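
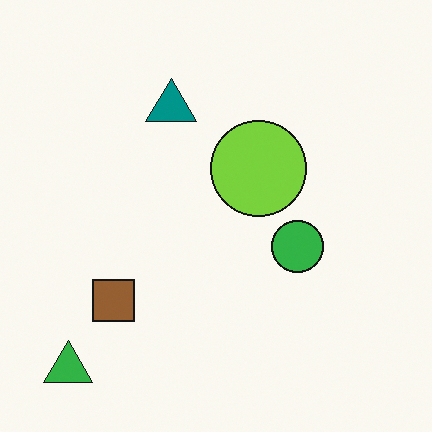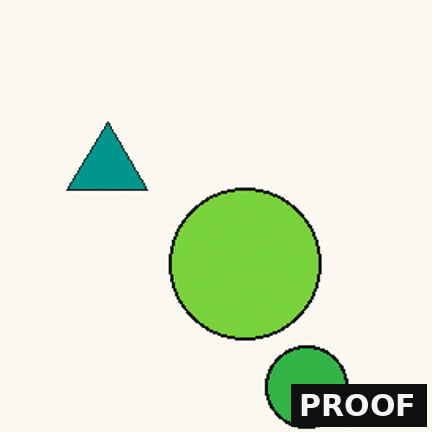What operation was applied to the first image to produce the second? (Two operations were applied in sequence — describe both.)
It was cropped to a modestly smaller region and rescaled, then watermarked with the text "PROOF" in the lower-right corner.

The visible shapes are larger and the field of view is narrower; shapes near the original edges may be partly or wholly outside the frame — a crop-and-rescale. A dark label reading "PROOF" appears in the lower-right corner.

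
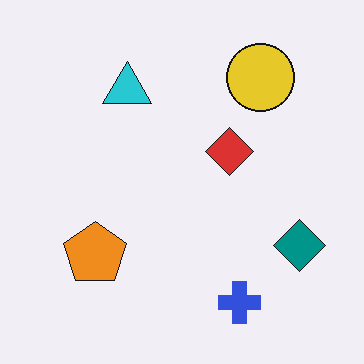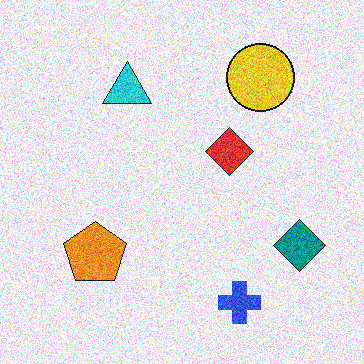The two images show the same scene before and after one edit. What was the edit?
This is the original image degraded with strong gaussian noise.

Random speckle covers the whole image, including the flat background.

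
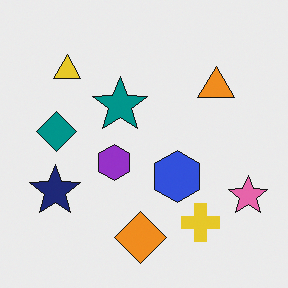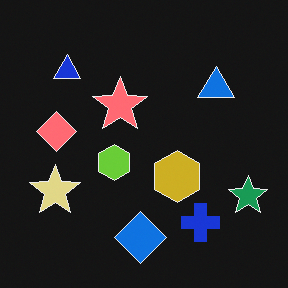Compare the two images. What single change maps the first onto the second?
It was color-inverted (negative).

The light background has become dark and every shape's color is its complement — a photographic negative.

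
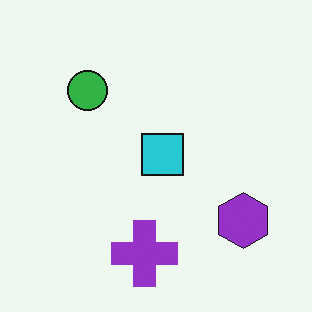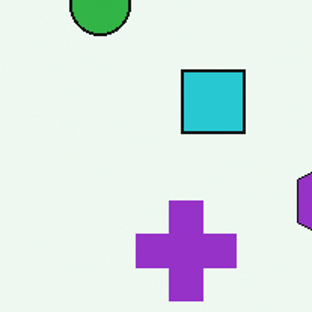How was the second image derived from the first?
It was cropped to a modestly smaller region and rescaled.

The visible shapes are larger and the field of view is narrower; shapes near the original edges may be partly or wholly outside the frame — a crop-and-rescale.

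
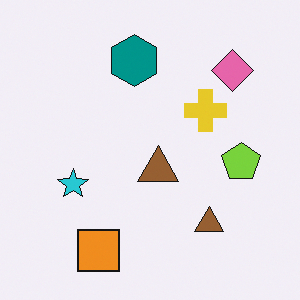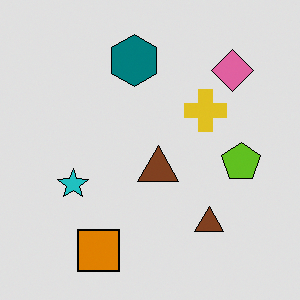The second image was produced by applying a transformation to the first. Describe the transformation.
It was posterized to a reduced palette.

Each flat color has snapped to a coarser quantized level — most visibly, the near-white background has dropped to a flat grey.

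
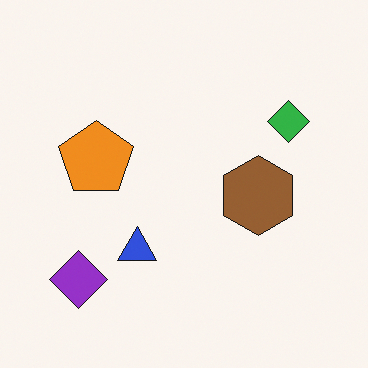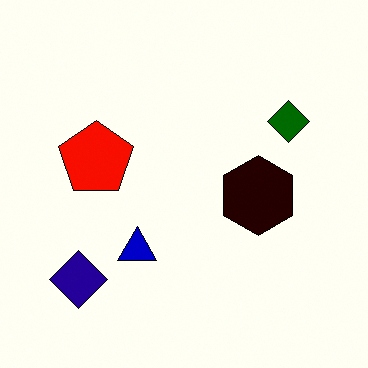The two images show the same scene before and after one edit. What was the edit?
Boosted in contrast.

Tones are pushed away from mid-grey across the whole image — a global contrast change.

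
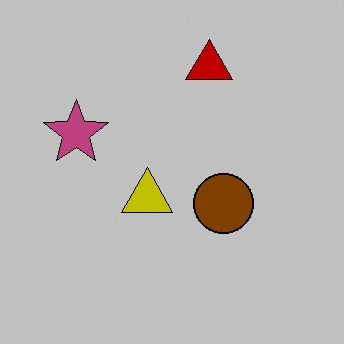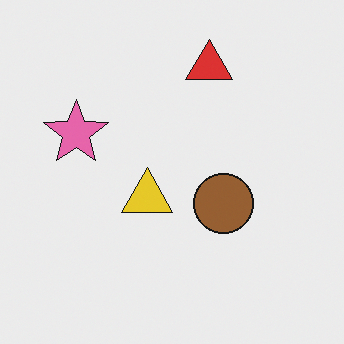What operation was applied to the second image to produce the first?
The transformation is: aggressively posterized.

Each flat color has snapped to a coarser quantized level — most visibly, the near-white background has dropped to a flat grey.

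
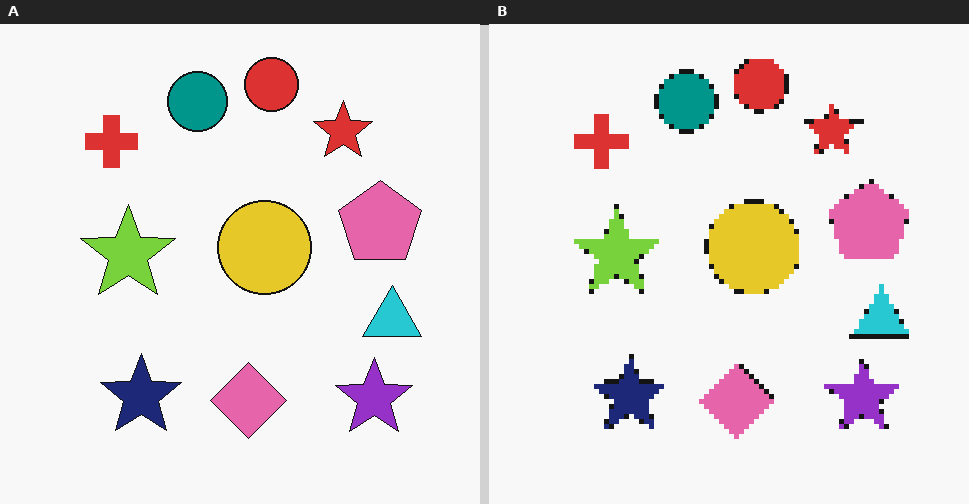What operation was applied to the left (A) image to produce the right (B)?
Lightly pixelated (a mild mosaic effect).

Shapes are reduced to large square blocks; fine edges and outlines are lost — a downscale-then-upscale (mosaic) effect.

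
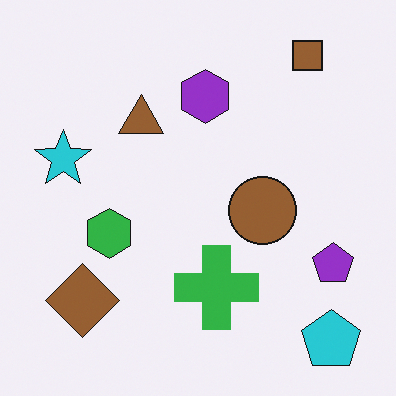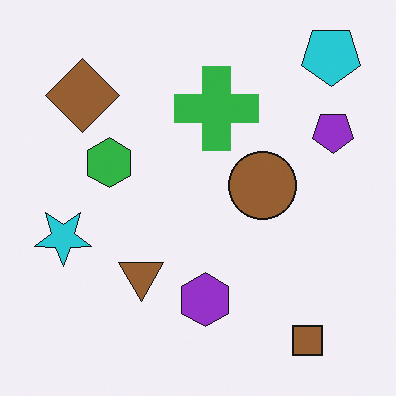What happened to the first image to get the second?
The second image is the first flipped vertically (top ↔ bottom).

The brown square is in the top-right of the first image and the bottom-right of the second — shapes on opposite sides of the horizontal midline have swapped in a mirror flip.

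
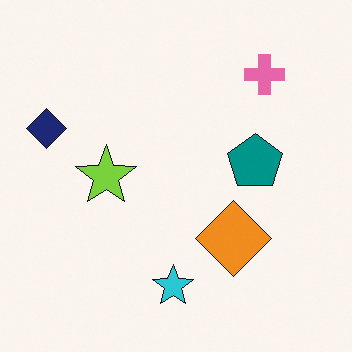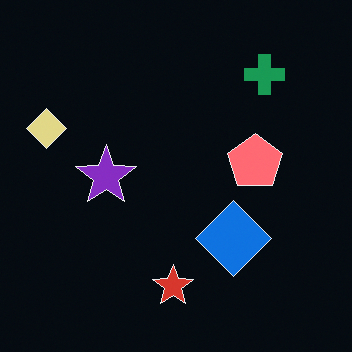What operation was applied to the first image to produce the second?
The transformation is: color-inverted (negative).

The light background has become dark and every shape's color is its complement — a photographic negative.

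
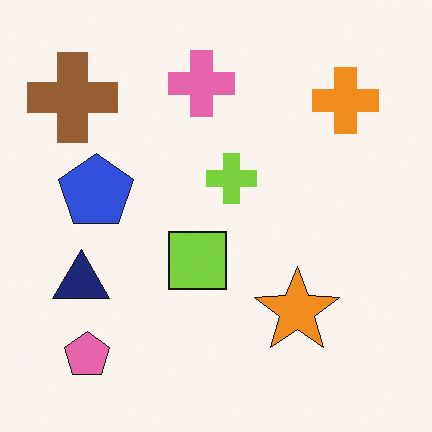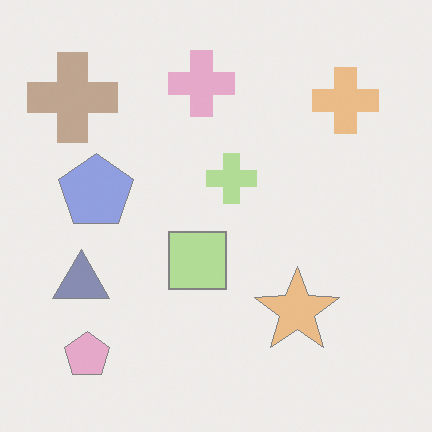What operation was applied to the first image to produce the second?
Given much lower contrast.

Tones are pushed toward mid-grey across the whole image — a global contrast change.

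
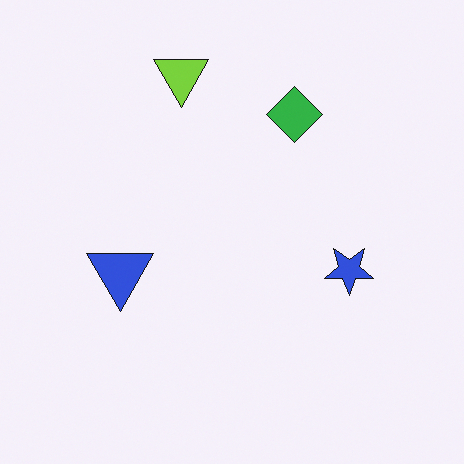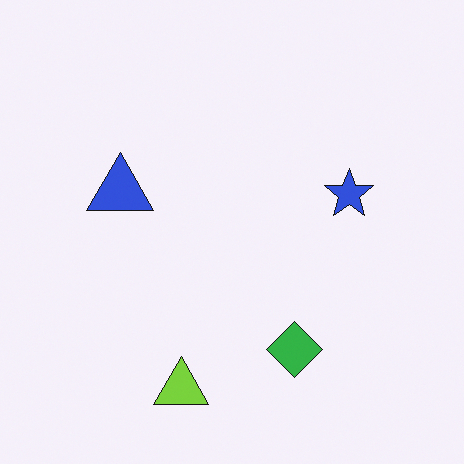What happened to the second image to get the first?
This is the original image flipped vertically (top ↔ bottom).

The lime triangle is in the bottom of the second image and the top of the first — shapes on opposite sides of the horizontal midline have swapped in a mirror flip.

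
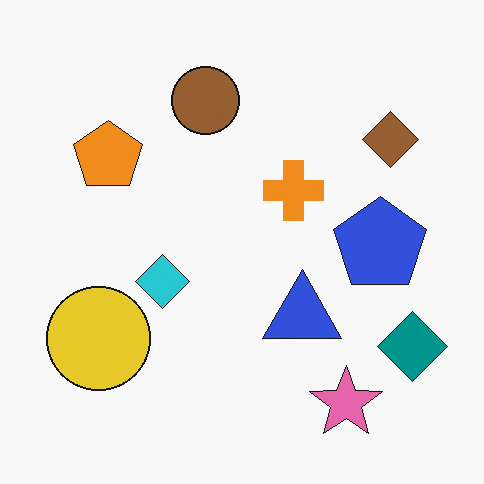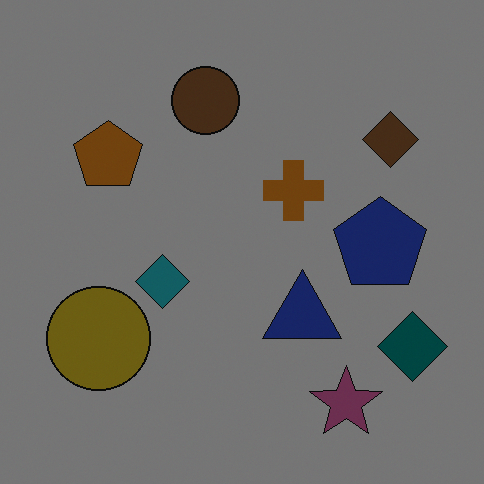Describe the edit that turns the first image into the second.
The transformation is: darkened a lot.

Every pixel — background and shapes alike — is uniformly darkened.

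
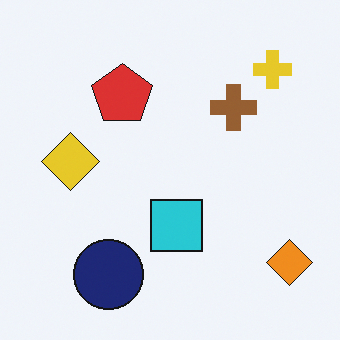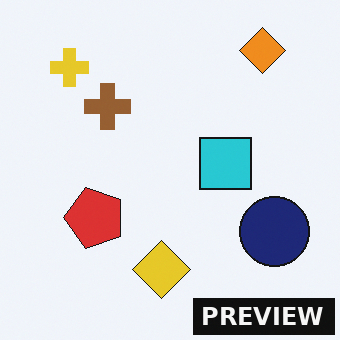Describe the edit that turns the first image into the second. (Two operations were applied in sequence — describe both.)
This is the original image rotated 90° counter-clockwise, then watermarked with the text "PREVIEW" in the lower-right corner.

The orange diamond sits in the bottom-right of the first image and the top-right of the second — consistent with a whole-image 90° counter-clockwise rotation. A dark label reading "PREVIEW" appears in the lower-right corner.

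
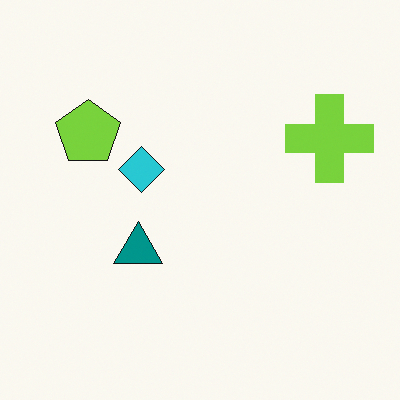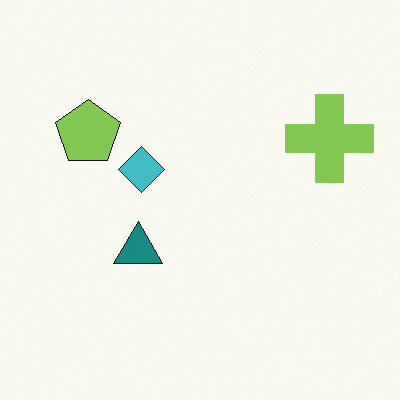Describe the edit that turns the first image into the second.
The image was slightly desaturated.

All colors are more muted and greyish — a global saturation change.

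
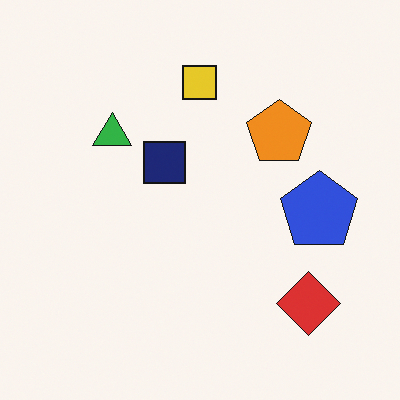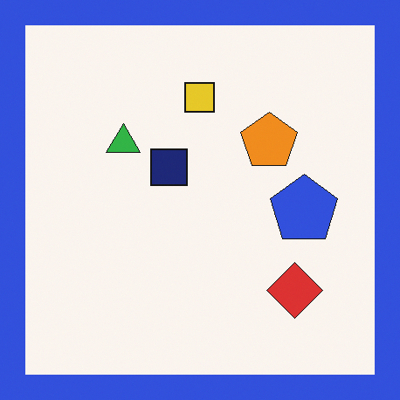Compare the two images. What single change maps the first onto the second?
The transformation is: framed with a blue border.

A solid blue frame runs around the edge of the second image, with the content slightly shrunk inside it.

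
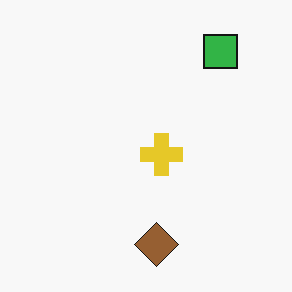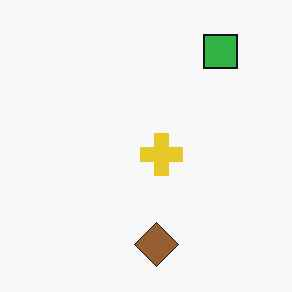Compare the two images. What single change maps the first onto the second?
The second image is the first given moderate JPEG compression.

Blocky 8×8 compression artifacts appear around shape edges and the flat background shows ringing — characteristic JPEG degradation.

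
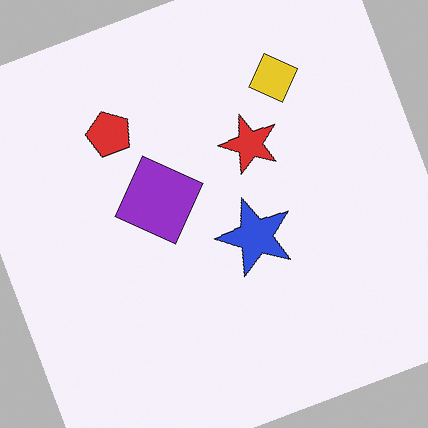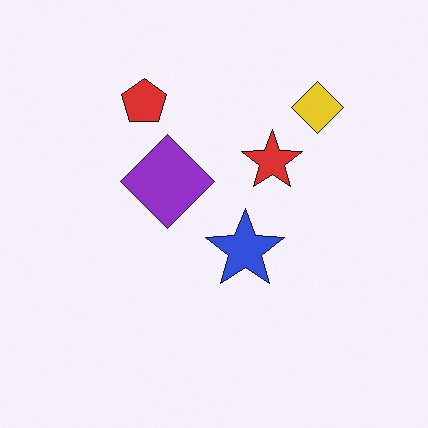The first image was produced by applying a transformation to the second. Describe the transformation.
The transformation is: rotated counter-clockwise by a clearly visible amount.

Every shape is tilted by the same angle and the image corners show triangular fill wedges — a whole-image rotation by a non-right angle.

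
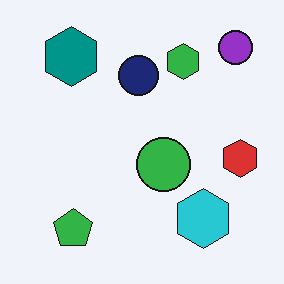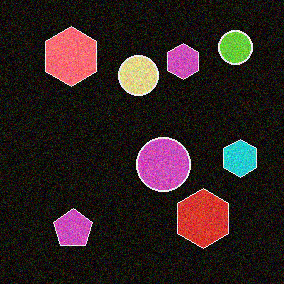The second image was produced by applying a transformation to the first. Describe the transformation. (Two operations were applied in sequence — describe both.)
Degraded with moderate additive noise, then color-inverted (negative).

Random speckle covers the whole image, including the flat background. The light background has become dark and every shape's color is its complement — a photographic negative.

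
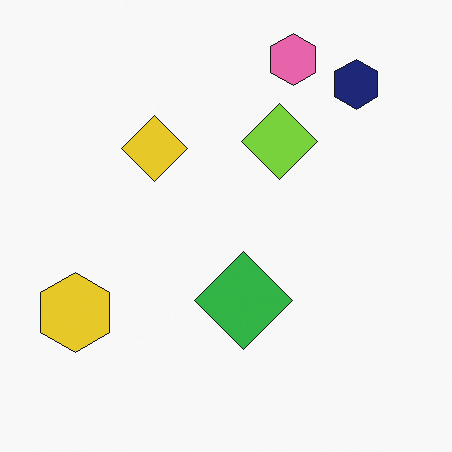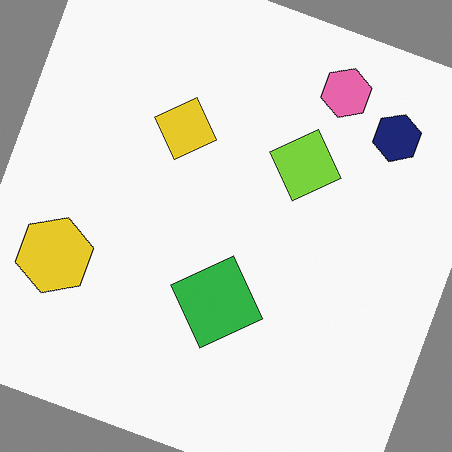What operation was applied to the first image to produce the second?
This is the original image rotated clockwise by a clearly visible amount.

Every shape is tilted by the same angle and the image corners show triangular fill wedges — a whole-image rotation by a non-right angle.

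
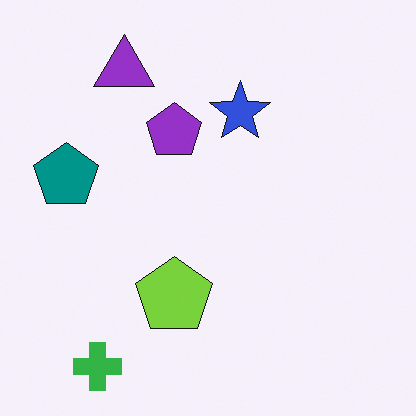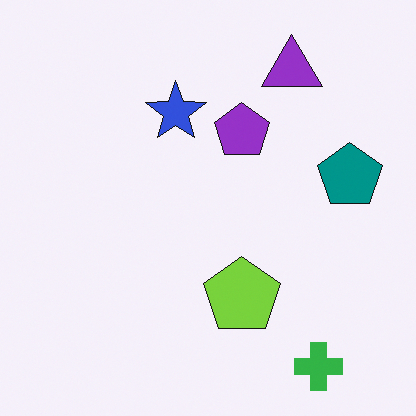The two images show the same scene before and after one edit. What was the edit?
It was flipped horizontally (left ↔ right).

The teal pentagon is in the left of the first image and the right of the second — shapes on opposite sides of the vertical midline have swapped in a mirror flip.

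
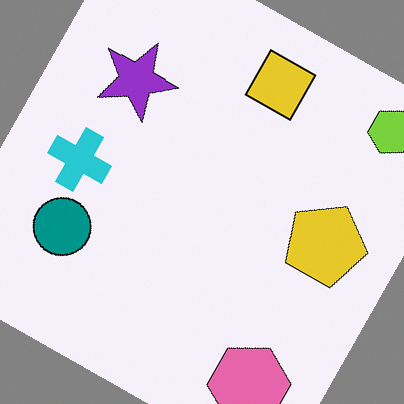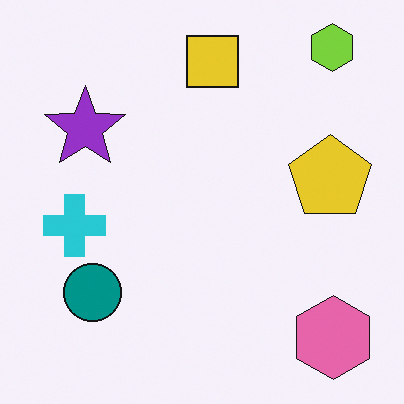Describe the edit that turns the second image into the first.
The first image is the second rotated clockwise by a clearly visible amount.

Every shape is tilted by the same angle and the image corners show triangular fill wedges — a whole-image rotation by a non-right angle.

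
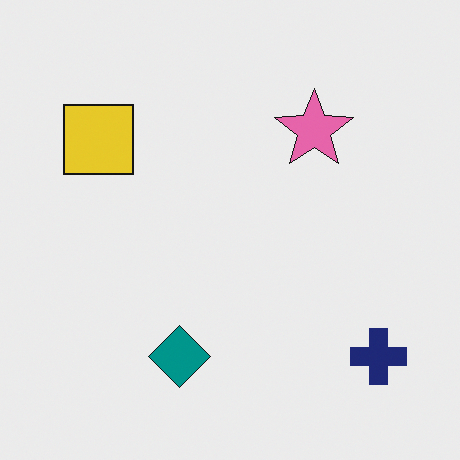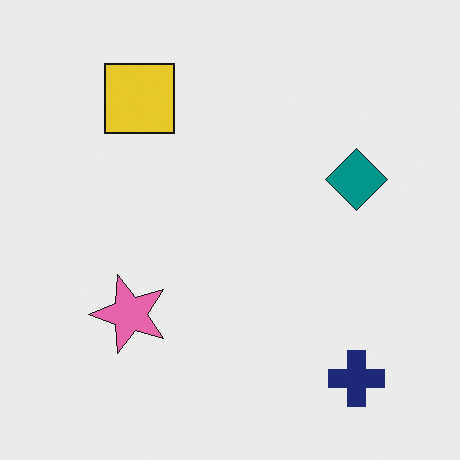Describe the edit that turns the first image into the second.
Transposed (reflected across the top-left ↔ bottom-right diagonal).

Shapes have swapped their row and column positions — what was in the top-right is now in the bottom-left — a diagonal reflection.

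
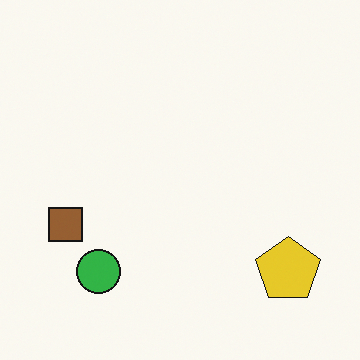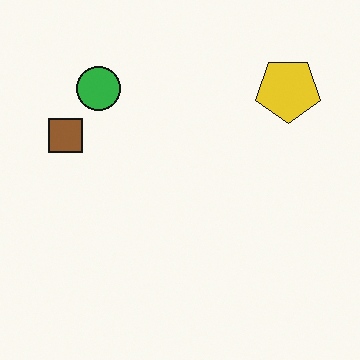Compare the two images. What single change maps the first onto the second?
Flipped vertically (top ↔ bottom).

The green circle is in the bottom-left of the first image and the top-left of the second — shapes on opposite sides of the horizontal midline have swapped in a mirror flip.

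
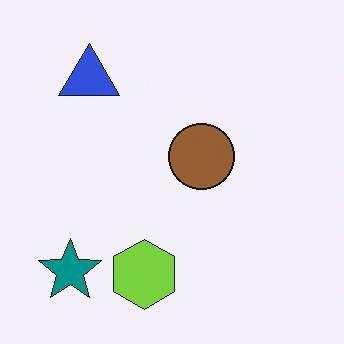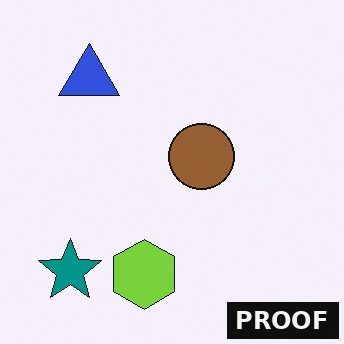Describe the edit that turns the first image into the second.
The transformation is: watermarked with the text "PROOF" in the lower-right corner.

A dark label reading "PROOF" appears in the lower-right corner.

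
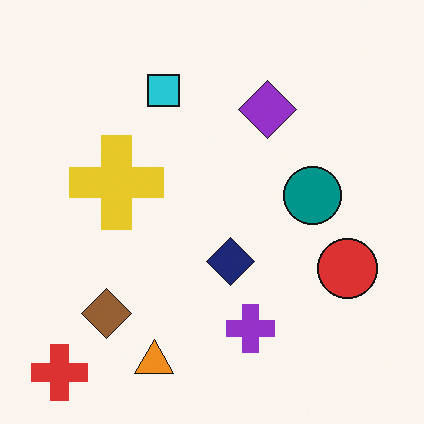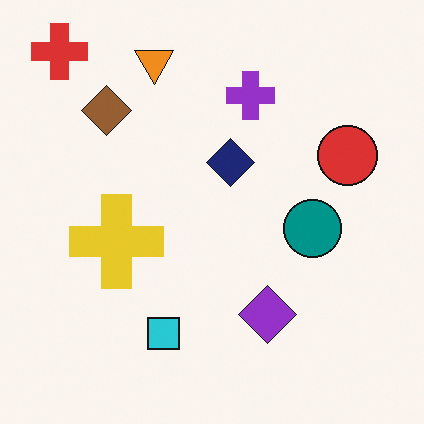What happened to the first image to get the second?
This is the original image flipped vertically (top ↔ bottom).

The red cross is in the bottom-left of the first image and the top-left of the second — shapes on opposite sides of the horizontal midline have swapped in a mirror flip.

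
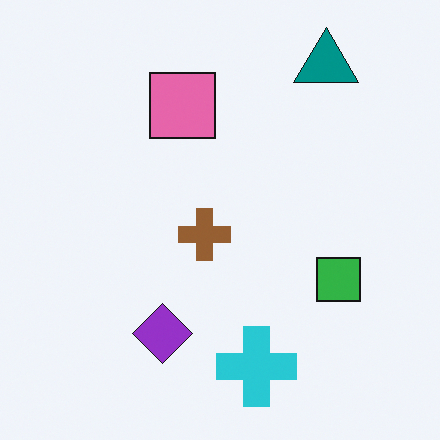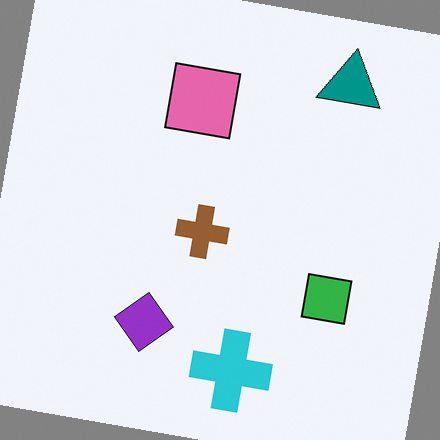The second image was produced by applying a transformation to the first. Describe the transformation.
Rotated clockwise by a small amount.

Every shape is tilted by the same angle and the image corners show triangular fill wedges — a whole-image rotation by a non-right angle.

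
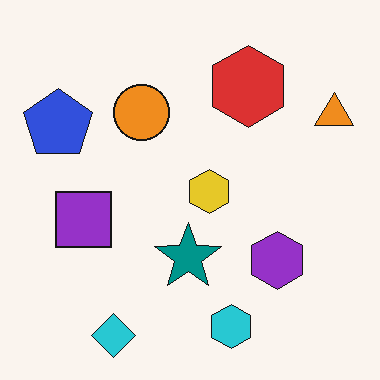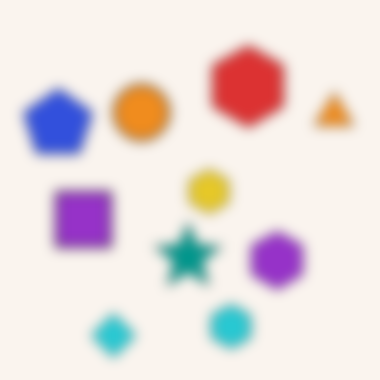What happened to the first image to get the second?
The transformation is: heavily blurred.

Shape edges and outlines are uniformly softened across the whole image.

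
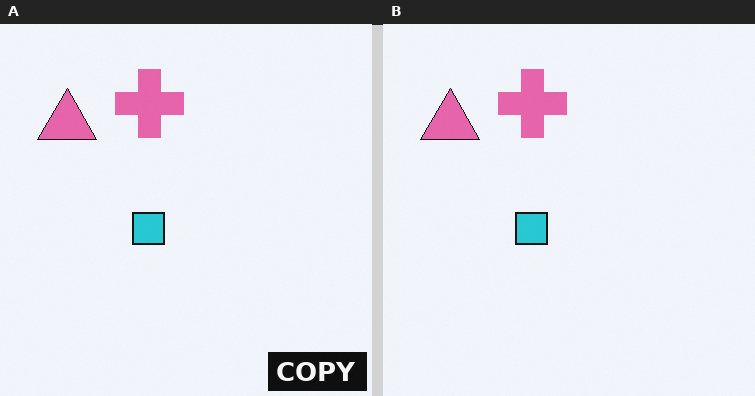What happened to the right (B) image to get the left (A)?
The left (A) image is the right (B) watermarked with the text "COPY" in the lower-right corner.

A dark label reading "COPY" appears in the lower-right corner.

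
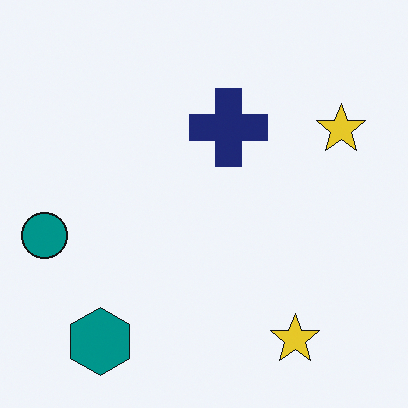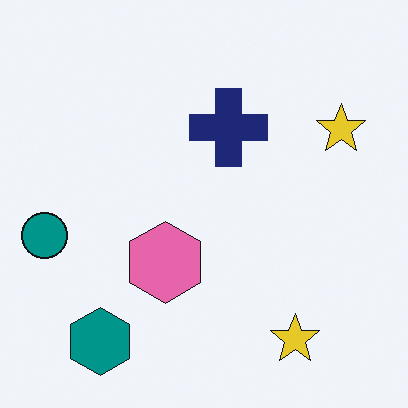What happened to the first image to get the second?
Overlaid with an additional pink hexagon.

A pink hexagon appears in the second image that is absent from the first.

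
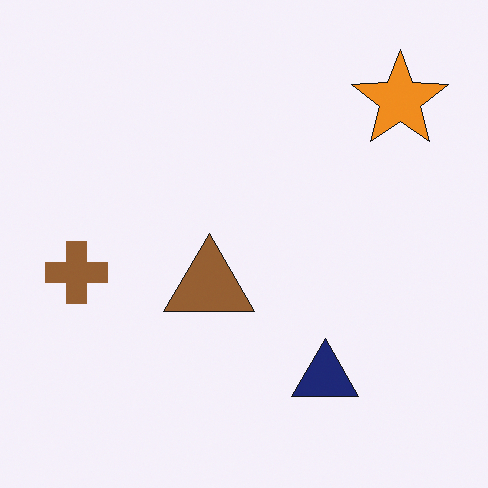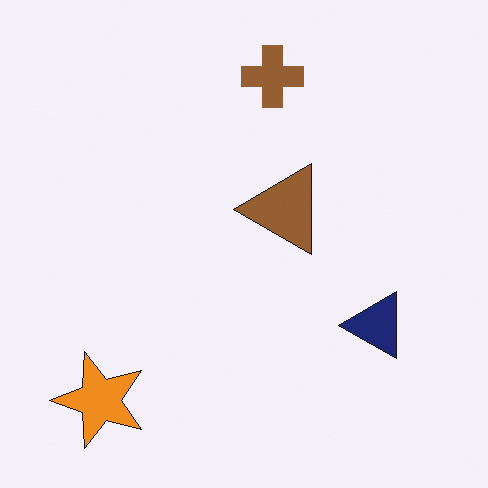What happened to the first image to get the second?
The second image is the first transposed (reflected across the top-left ↔ bottom-right diagonal).

Shapes have swapped their row and column positions — what was in the top-right is now in the bottom-left — a diagonal reflection.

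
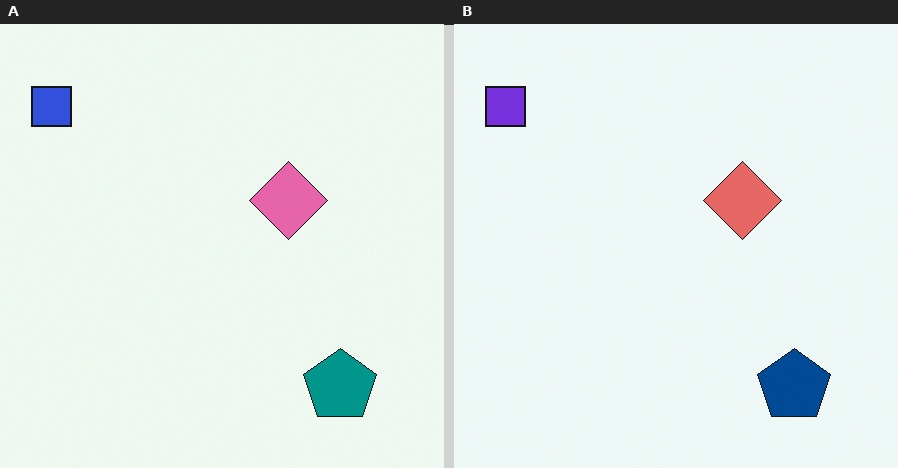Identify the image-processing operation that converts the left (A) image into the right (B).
The image was hue-shifted slightly.

Every shape's color has rotated by the same amount around the hue wheel — a uniform hue shift.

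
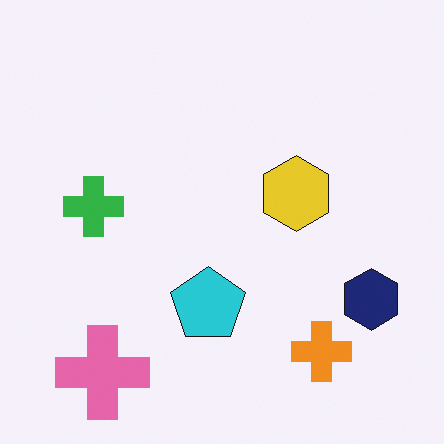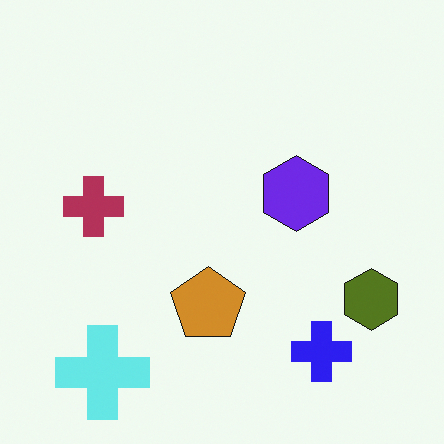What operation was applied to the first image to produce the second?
The transformation is: hue-shifted through roughly half the color wheel.

Every shape's color has rotated by the same amount around the hue wheel — a uniform hue shift.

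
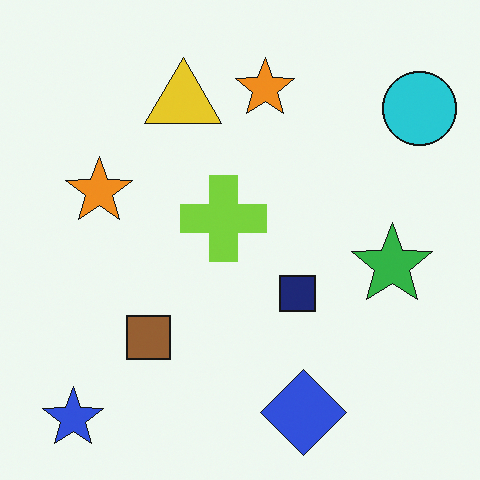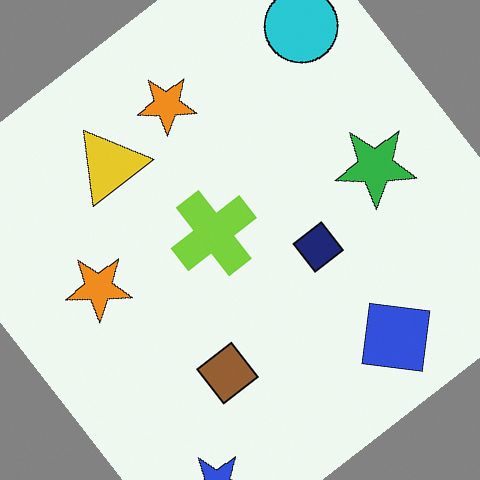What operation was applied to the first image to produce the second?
This is the original image rotated counter-clockwise by a large amount — several tens of degrees.

Every shape is tilted by the same angle and the image corners show triangular fill wedges — a whole-image rotation by a non-right angle.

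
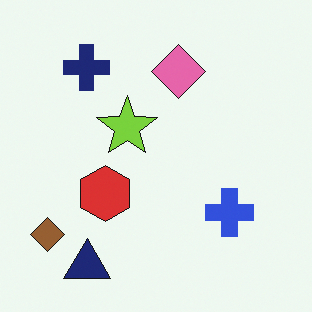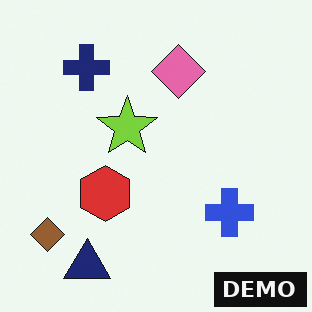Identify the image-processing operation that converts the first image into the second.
The image was watermarked with the text "DEMO" in the lower-right corner.

A dark label reading "DEMO" appears in the lower-right corner.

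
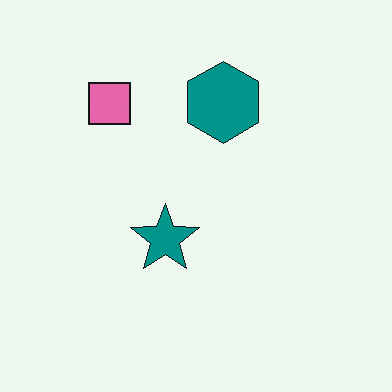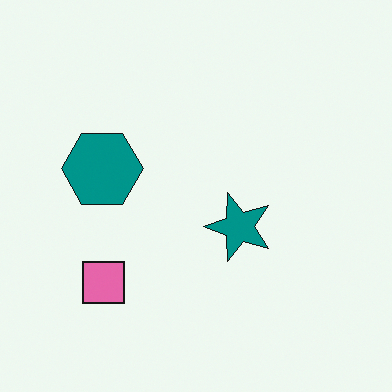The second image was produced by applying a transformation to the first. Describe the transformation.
The transformation is: rotated 90° counter-clockwise.

The pink square sits in the top-left of the first image and the bottom-left of the second — consistent with a whole-image 90° counter-clockwise rotation.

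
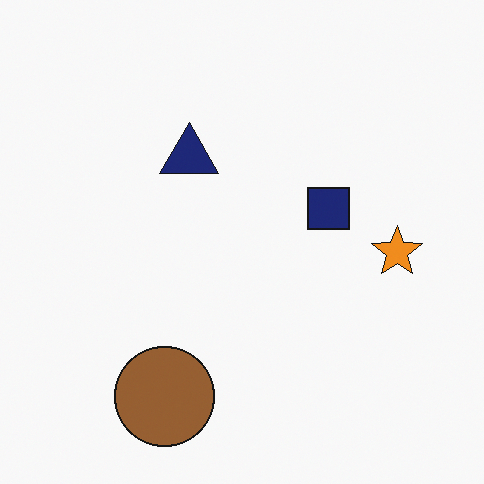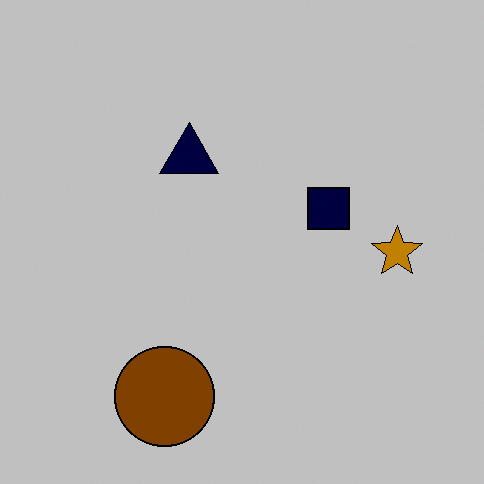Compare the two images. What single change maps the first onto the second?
The transformation is: heavily posterized to just a handful of flat colors.

Each flat color has snapped to a coarser quantized level — most visibly, the near-white background has dropped to a flat grey.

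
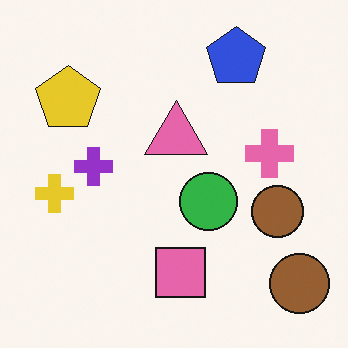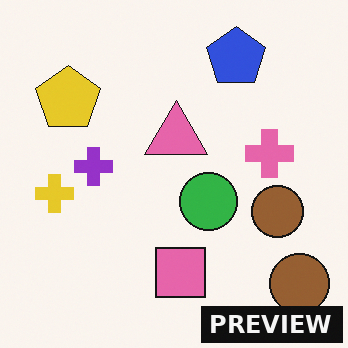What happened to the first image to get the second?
Watermarked with the text "PREVIEW" in the lower-right corner.

A dark label reading "PREVIEW" appears in the lower-right corner.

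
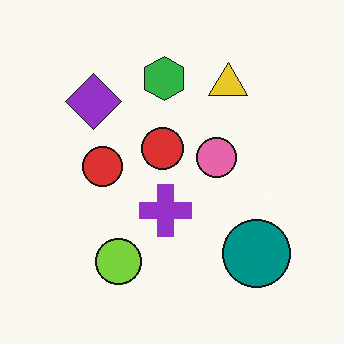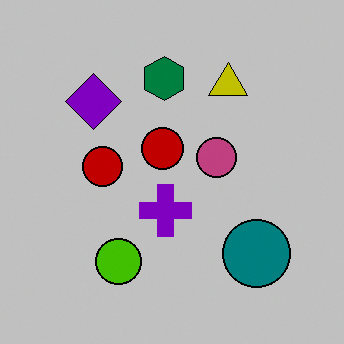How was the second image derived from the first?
The transformation is: aggressively posterized.

Each flat color has snapped to a coarser quantized level — most visibly, the near-white background has dropped to a flat grey.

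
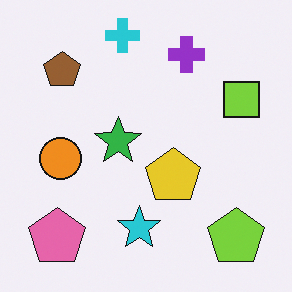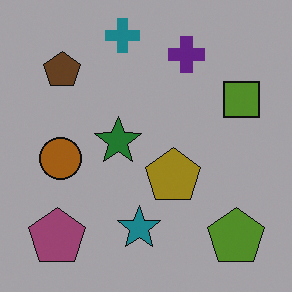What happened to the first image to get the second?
The image was noticeably darkened.

Every pixel — background and shapes alike — is uniformly darkened.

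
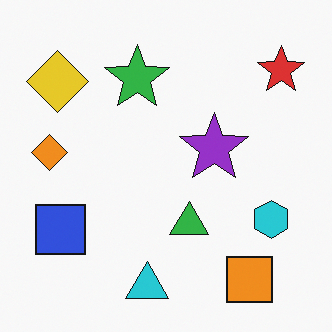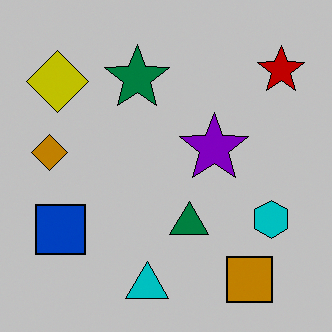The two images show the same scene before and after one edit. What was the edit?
The image was heavily posterized to just a handful of flat colors.

Each flat color has snapped to a coarser quantized level — most visibly, the near-white background has dropped to a flat grey.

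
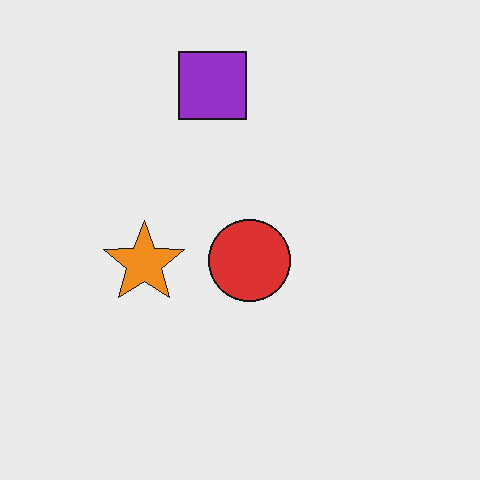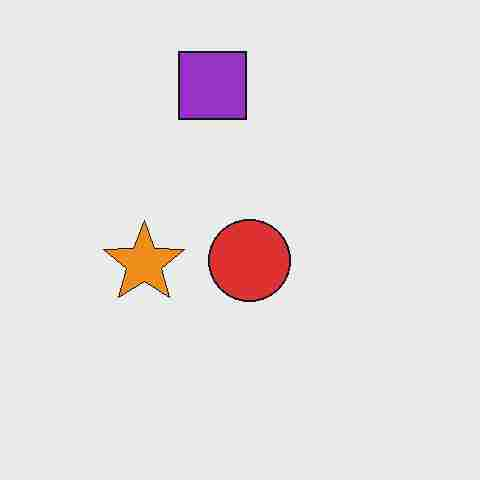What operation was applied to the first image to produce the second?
The transformation is: heavily JPEG-compressed with obvious blocking artifacts.

Blocky 8×8 compression artifacts appear around shape edges and the flat background shows ringing — characteristic JPEG degradation.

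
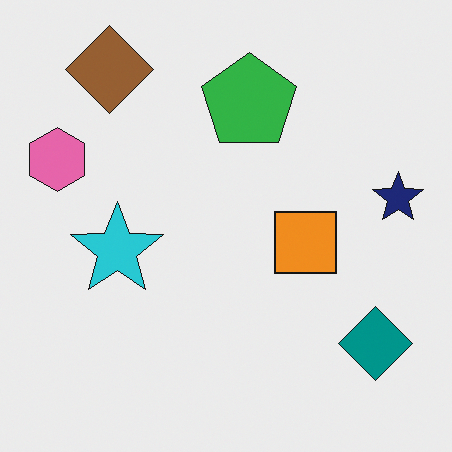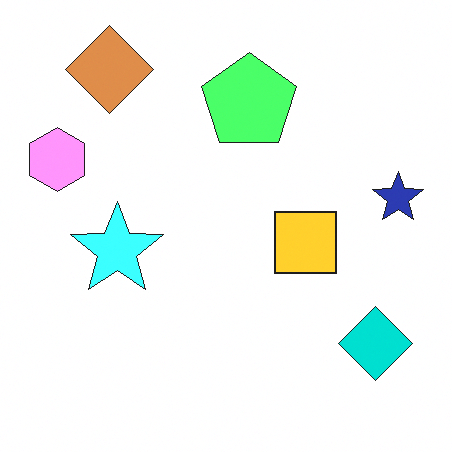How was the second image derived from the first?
The transformation is: noticeably brightened.

Every pixel — background and shapes alike — is uniformly brightened.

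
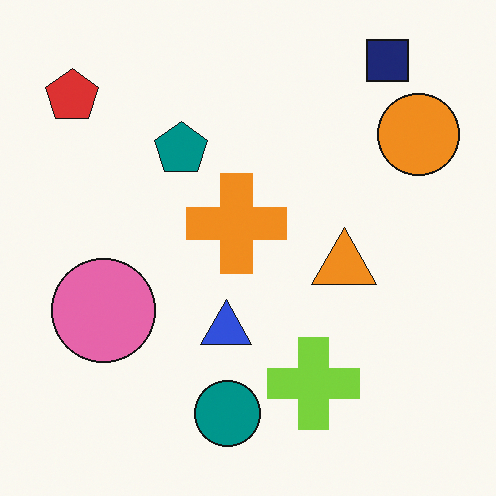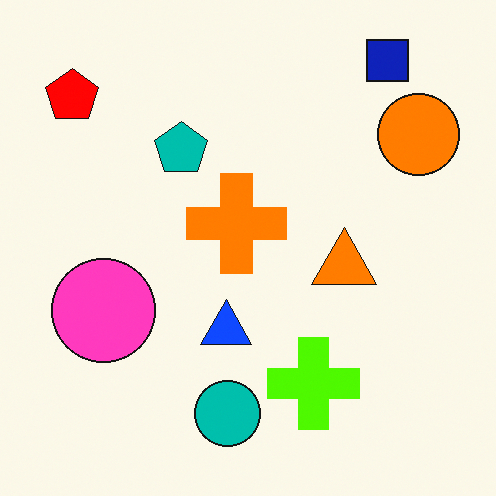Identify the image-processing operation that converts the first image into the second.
It was made much more vivid (saturation change).

All colors are more vivid — a global saturation change.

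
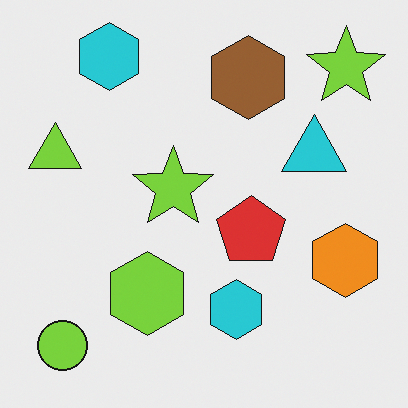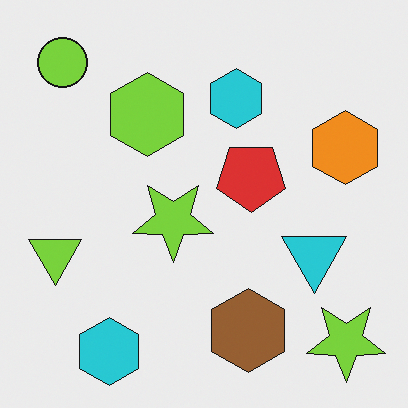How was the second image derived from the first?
The transformation is: flipped vertically (top ↔ bottom).

The lime circle is in the bottom-left of the first image and the top-left of the second — shapes on opposite sides of the horizontal midline have swapped in a mirror flip.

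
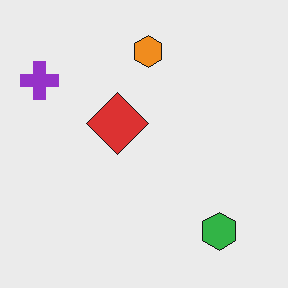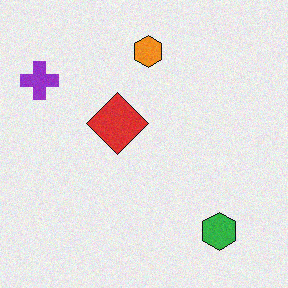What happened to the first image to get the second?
The transformation is: degraded with light additive noise.

Random speckle covers the whole image, including the flat background.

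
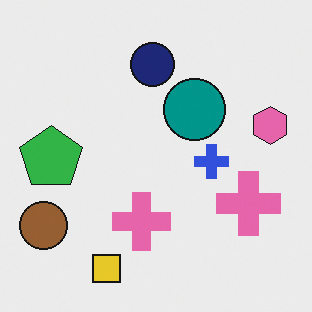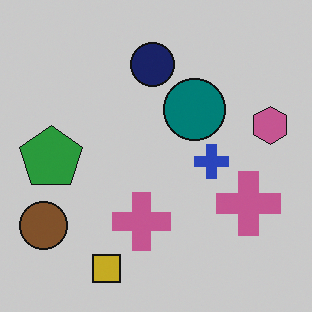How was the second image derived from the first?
The second image is the first darkened a little.

Every pixel — background and shapes alike — is uniformly darkened.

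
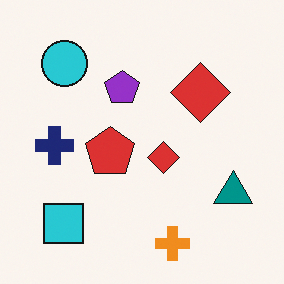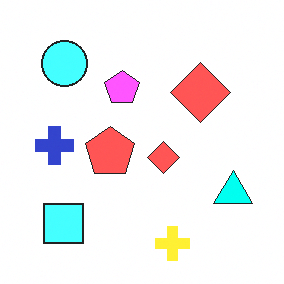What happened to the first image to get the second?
The image was substantially brightened.

Every pixel — background and shapes alike — is uniformly brightened.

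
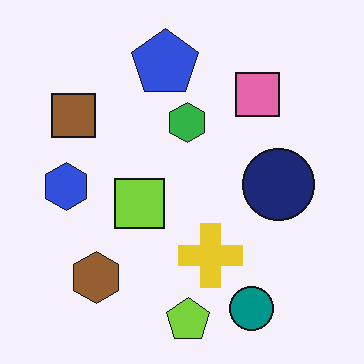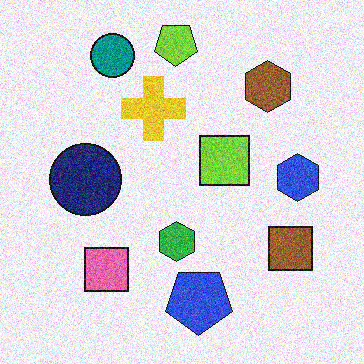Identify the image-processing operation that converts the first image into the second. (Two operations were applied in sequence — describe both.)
The transformation is: rotated 180°, then degraded with visible gaussian noise.

The teal circle sits in the bottom-right of the first image and the top-left of the second — consistent with a whole-image 180° rotation. Random speckle covers the whole image, including the flat background.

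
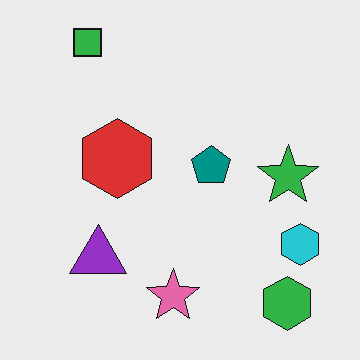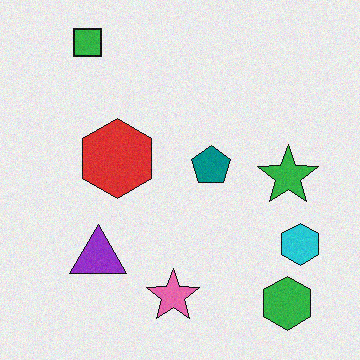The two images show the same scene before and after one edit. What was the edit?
This is the original image degraded with subtle gaussian noise.

Random speckle covers the whole image, including the flat background.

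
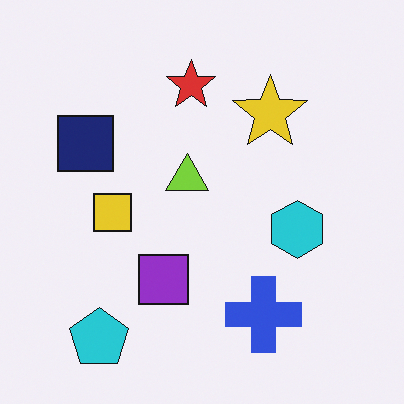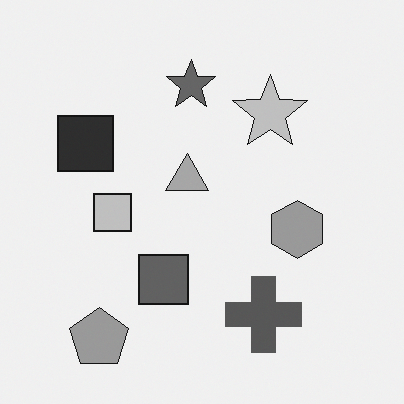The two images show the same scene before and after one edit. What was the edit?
The transformation is: converted to grayscale.

All color is removed — every shape is now a shade of grey.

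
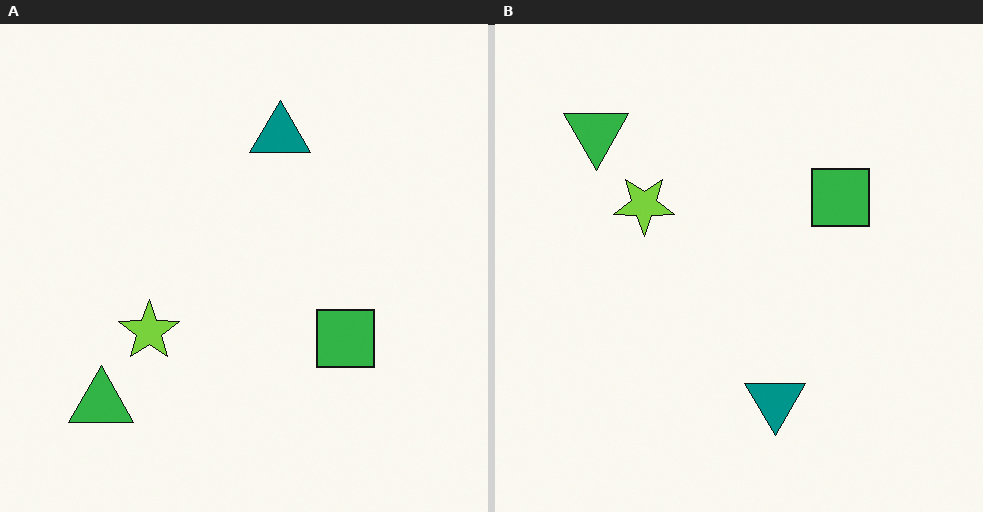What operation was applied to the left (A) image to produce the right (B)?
It was flipped vertically (top ↔ bottom).

The green triangle is in the bottom-left of the left (A) image and the top-left of the right (B) — shapes on opposite sides of the horizontal midline have swapped in a mirror flip.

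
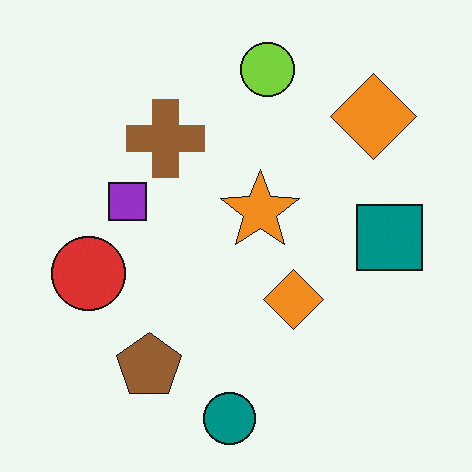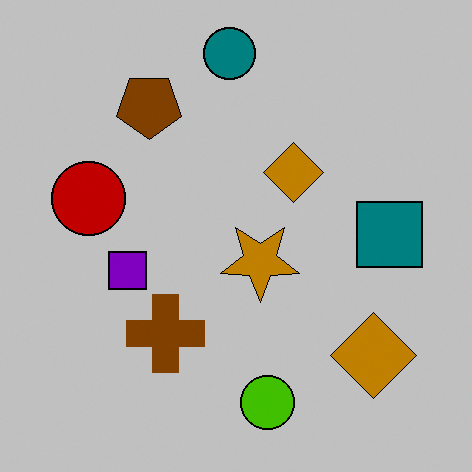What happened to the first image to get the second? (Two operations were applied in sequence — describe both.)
It was flipped vertically (top ↔ bottom), then aggressively posterized.

The teal circle is in the bottom of the first image and the top of the second — shapes on opposite sides of the horizontal midline have swapped in a mirror flip. Each flat color has snapped to a coarser quantized level — most visibly, the near-white background has dropped to a flat grey.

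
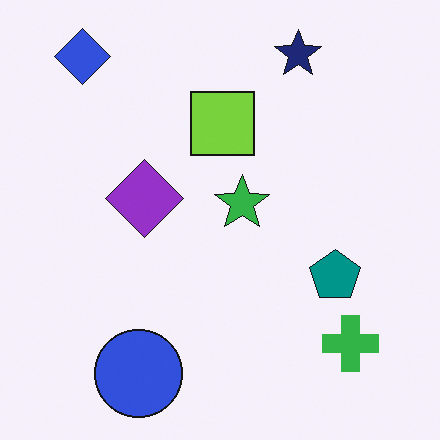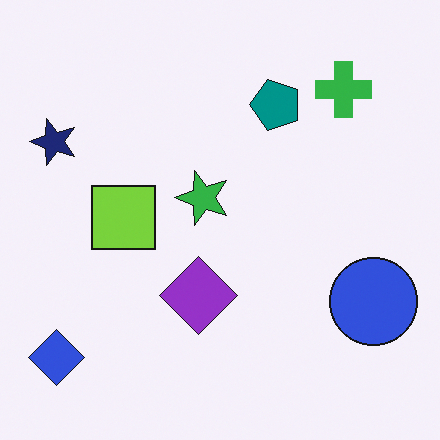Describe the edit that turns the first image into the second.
Rotated 90° counter-clockwise.

The blue diamond sits in the top-left of the first image and the bottom-left of the second — consistent with a whole-image 90° counter-clockwise rotation.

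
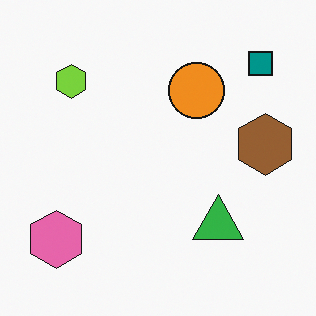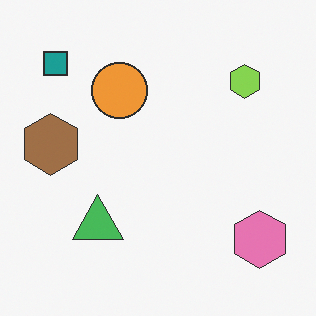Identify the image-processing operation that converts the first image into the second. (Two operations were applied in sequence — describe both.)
It was flipped horizontally (left ↔ right), then given slightly reduced contrast.

The brown hexagon is in the right of the first image and the left of the second — shapes on opposite sides of the vertical midline have swapped in a mirror flip. Tones are pushed toward mid-grey across the whole image — a global contrast change.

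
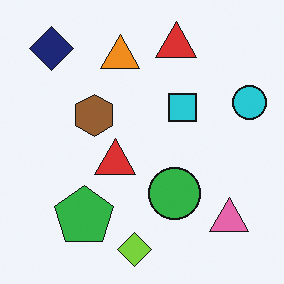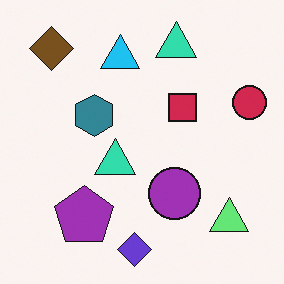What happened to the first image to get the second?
It was hue-shifted through roughly half the color wheel.

Every shape's color has rotated by the same amount around the hue wheel — a uniform hue shift.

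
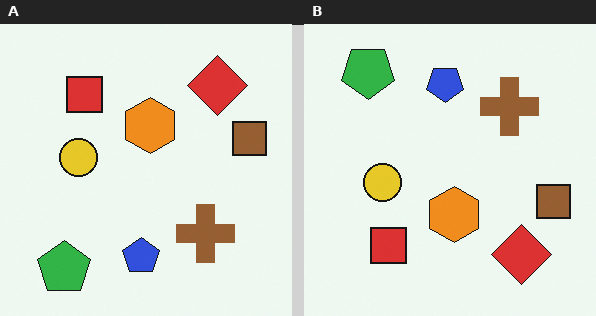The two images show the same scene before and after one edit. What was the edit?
The transformation is: flipped vertically (top ↔ bottom).

The green pentagon is in the bottom-left of the left (A) image and the top-left of the right (B) — shapes on opposite sides of the horizontal midline have swapped in a mirror flip.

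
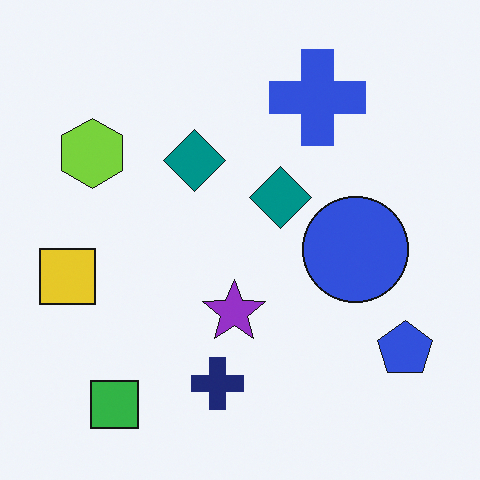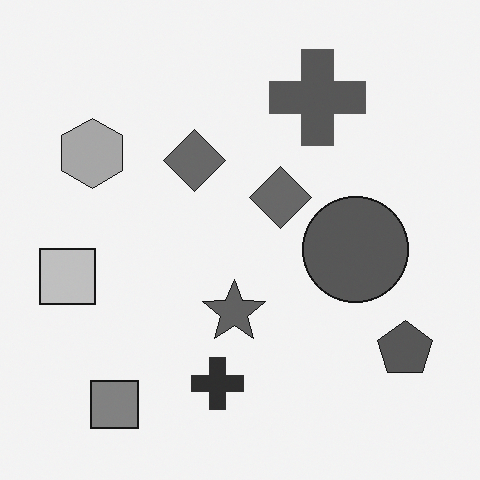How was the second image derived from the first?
This is the original image converted to grayscale.

All color is removed — every shape is now a shade of grey.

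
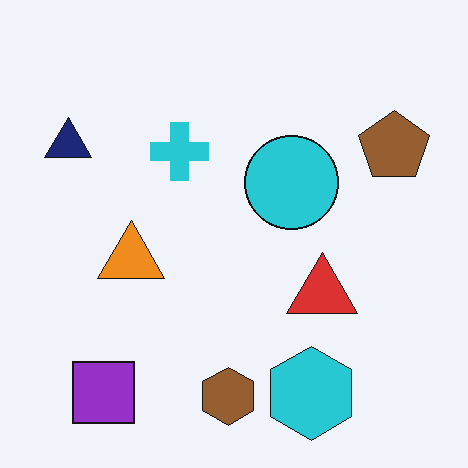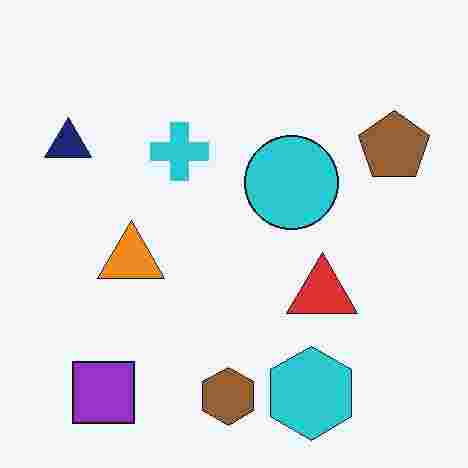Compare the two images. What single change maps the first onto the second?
It was degraded with heavy JPEG compression.

Blocky 8×8 compression artifacts appear around shape edges and the flat background shows ringing — characteristic JPEG degradation.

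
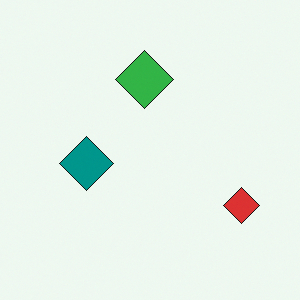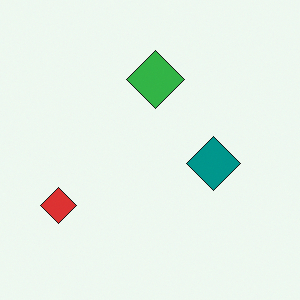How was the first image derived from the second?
The transformation is: flipped horizontally (left ↔ right).

The red diamond is in the bottom-left of the second image and the bottom-right of the first — shapes on opposite sides of the vertical midline have swapped in a mirror flip.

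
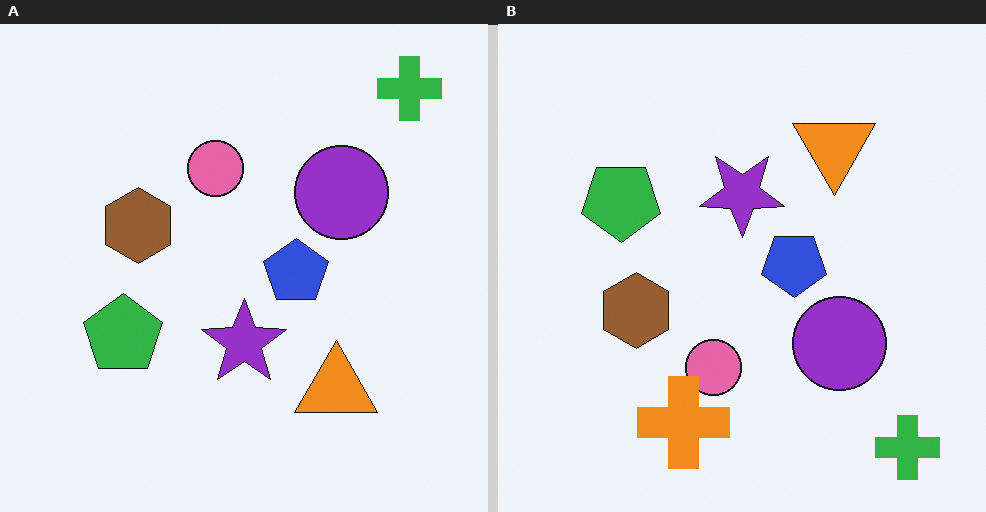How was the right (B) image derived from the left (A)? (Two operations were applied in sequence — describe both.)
Flipped vertically (top ↔ bottom), then overlaid with an additional orange cross.

The green cross is in the top-right of the left (A) image and the bottom-right of the right (B) — shapes on opposite sides of the horizontal midline have swapped in a mirror flip. An orange cross appears in the right (B) image that is absent from the left (A).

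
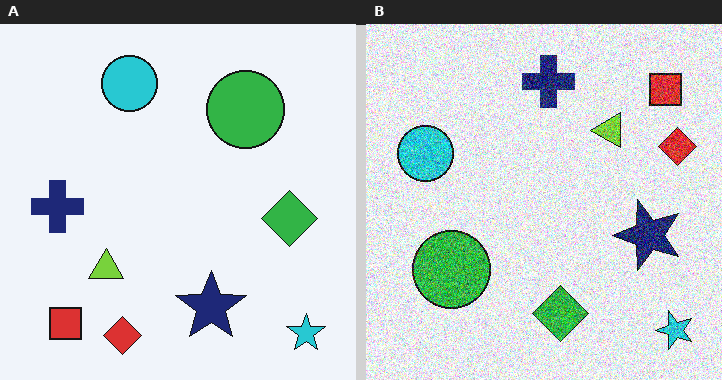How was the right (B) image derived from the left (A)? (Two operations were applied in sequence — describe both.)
The transformation is: degraded with heavy additive noise, then transposed (reflected across the top-left ↔ bottom-right diagonal).

Random speckle covers the whole image, including the flat background. Shapes have swapped their row and column positions — what was in the top-right is now in the bottom-left — a diagonal reflection.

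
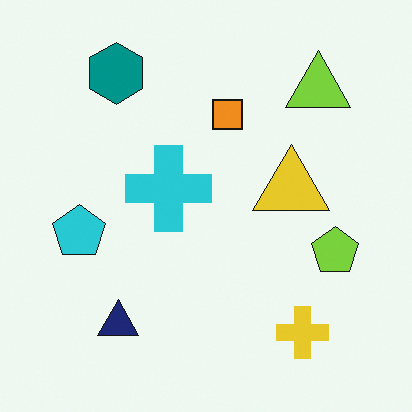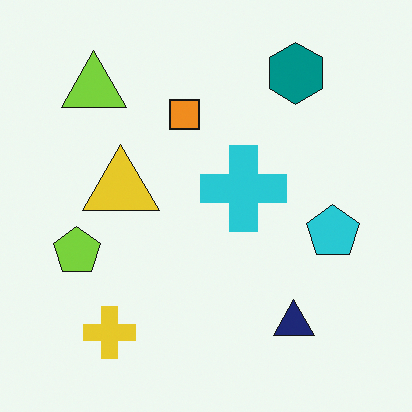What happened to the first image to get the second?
Flipped horizontally (left ↔ right).

The lime pentagon is in the right of the first image and the left of the second — shapes on opposite sides of the vertical midline have swapped in a mirror flip.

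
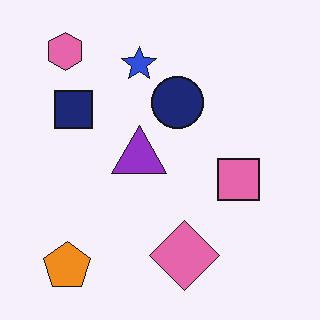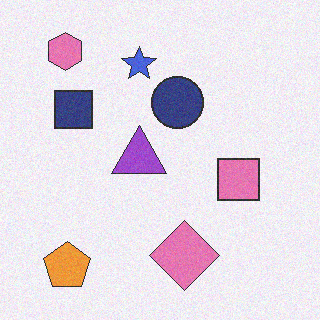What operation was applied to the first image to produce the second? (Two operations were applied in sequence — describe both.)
Given slightly reduced contrast, then degraded with subtle gaussian noise.

Tones are pushed toward mid-grey across the whole image — a global contrast change. Random speckle covers the whole image, including the flat background.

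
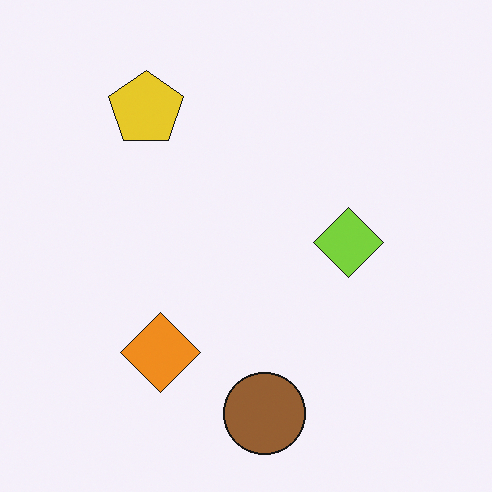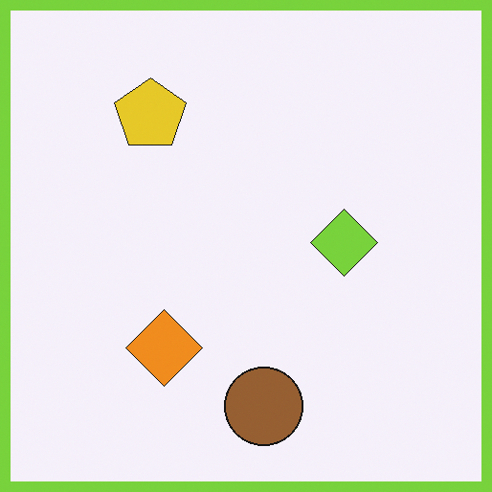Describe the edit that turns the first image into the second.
The image was framed with a lime border.

A solid lime frame runs around the edge of the second image, with the content slightly shrunk inside it.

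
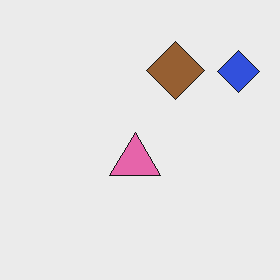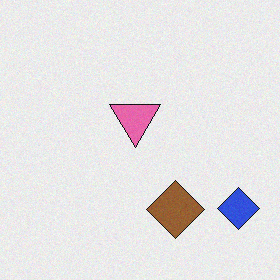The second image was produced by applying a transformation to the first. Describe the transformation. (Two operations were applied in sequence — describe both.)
The transformation is: degraded with light additive noise, then flipped vertically (top ↔ bottom).

Random speckle covers the whole image, including the flat background. The brown diamond is in the top of the first image and the bottom of the second — shapes on opposite sides of the horizontal midline have swapped in a mirror flip.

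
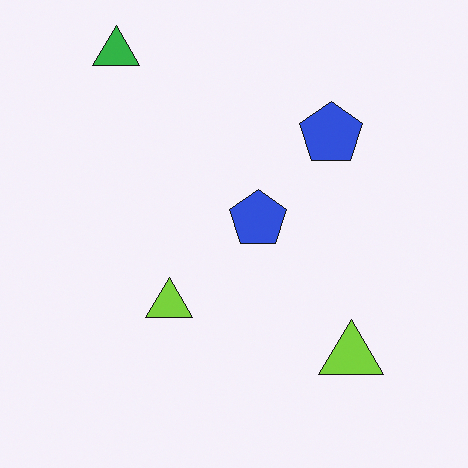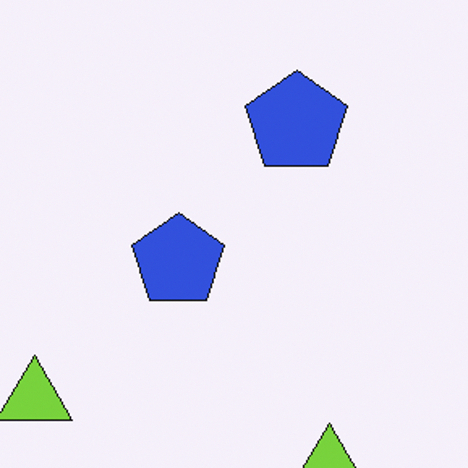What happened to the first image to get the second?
It was cropped to a noticeably smaller region and rescaled.

The visible shapes are larger and the field of view is narrower; shapes near the original edges may be partly or wholly outside the frame — a crop-and-rescale.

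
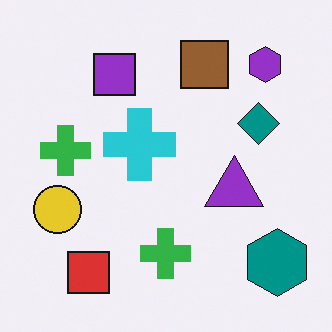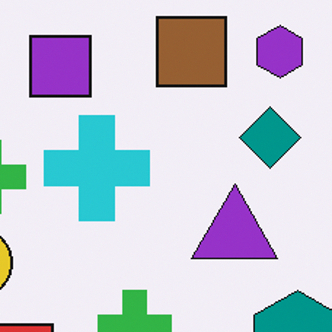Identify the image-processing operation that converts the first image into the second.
The image was cropped slightly and scaled back up.

The visible shapes are larger and the field of view is narrower; shapes near the original edges may be partly or wholly outside the frame — a crop-and-rescale.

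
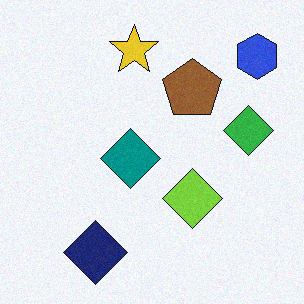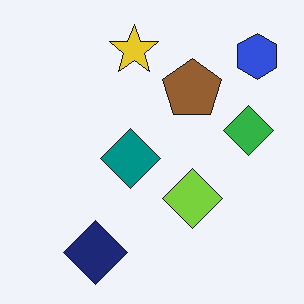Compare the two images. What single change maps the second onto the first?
It was degraded with subtle gaussian noise.

Random speckle covers the whole image, including the flat background.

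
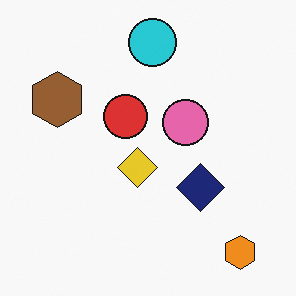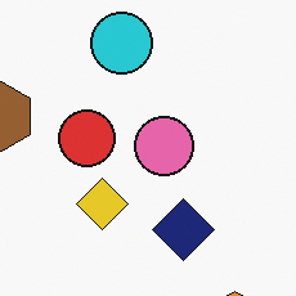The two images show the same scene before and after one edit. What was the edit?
Cropped to a modestly smaller region and rescaled.

The visible shapes are larger and the field of view is narrower; shapes near the original edges may be partly or wholly outside the frame — a crop-and-rescale.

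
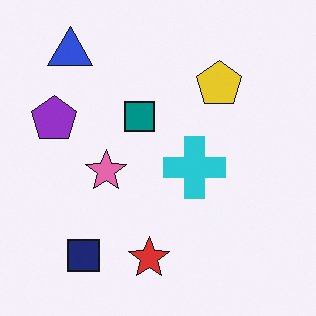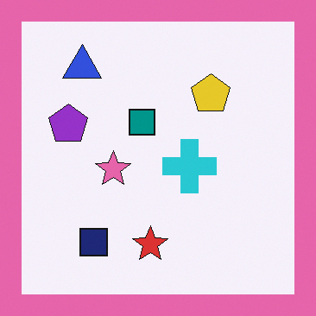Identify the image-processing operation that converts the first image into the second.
The second image is the first framed with a pink border.

A solid pink frame runs around the edge of the second image, with the content slightly shrunk inside it.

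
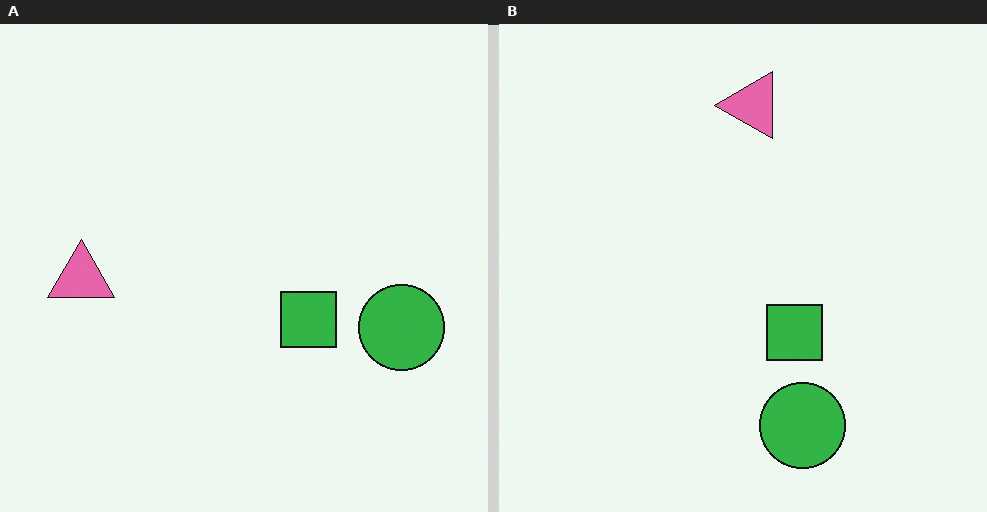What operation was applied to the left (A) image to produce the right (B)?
This is the original image transposed (reflected across the top-left ↔ bottom-right diagonal).

Shapes have swapped their row and column positions — what was in the top-right is now in the bottom-left — a diagonal reflection.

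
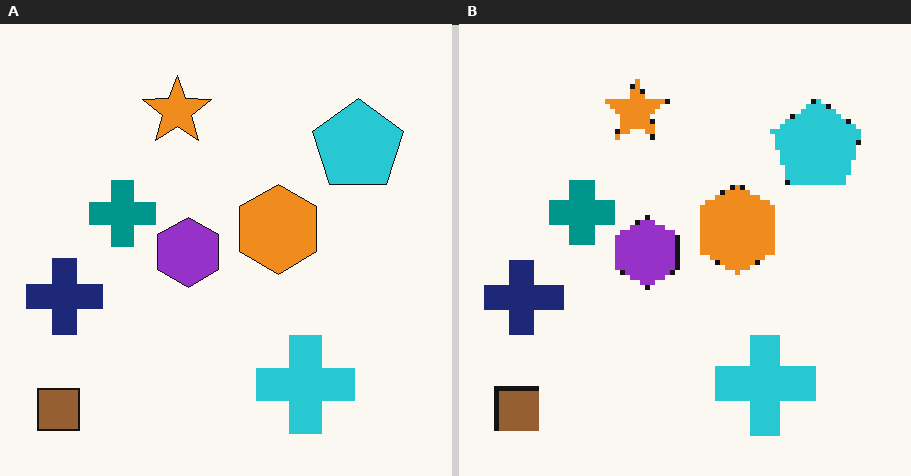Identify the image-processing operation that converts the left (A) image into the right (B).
This is the original image lightly pixelated (a mild mosaic effect).

Shapes are reduced to large square blocks; fine edges and outlines are lost — a downscale-then-upscale (mosaic) effect.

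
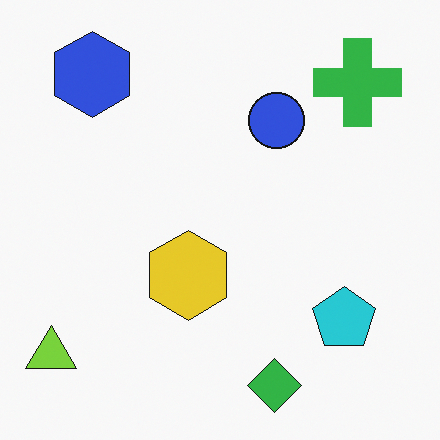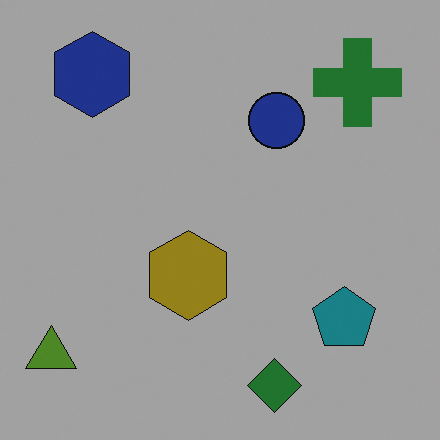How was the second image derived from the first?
This is the original image noticeably darkened.

Every pixel — background and shapes alike — is uniformly darkened.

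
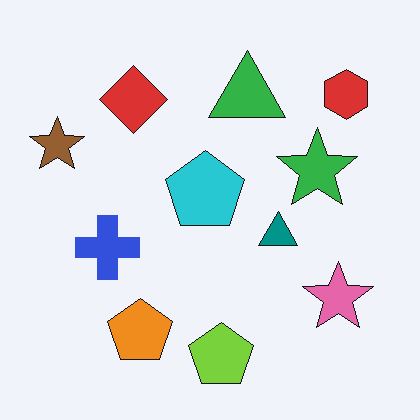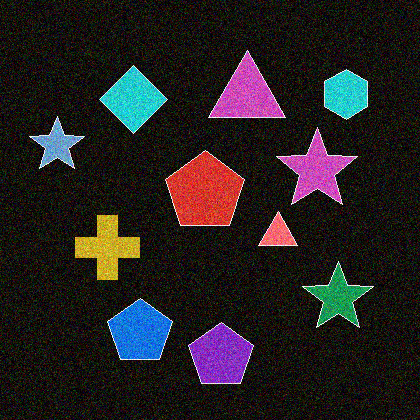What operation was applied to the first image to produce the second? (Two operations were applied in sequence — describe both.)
The second image is the first degraded with visible gaussian noise, then color-inverted (negative).

Random speckle covers the whole image, including the flat background. The light background has become dark and every shape's color is its complement — a photographic negative.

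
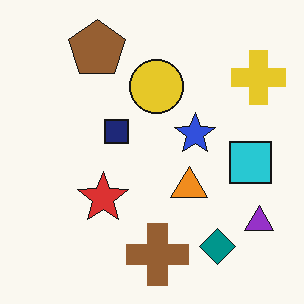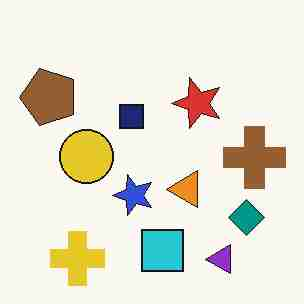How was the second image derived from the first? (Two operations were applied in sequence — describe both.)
This is the original image transposed (reflected across the top-left ↔ bottom-right diagonal), then degraded with heavy JPEG compression.

Shapes have swapped their row and column positions — what was in the top-right is now in the bottom-left — a diagonal reflection. Blocky 8×8 compression artifacts appear around shape edges and the flat background shows ringing — characteristic JPEG degradation.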